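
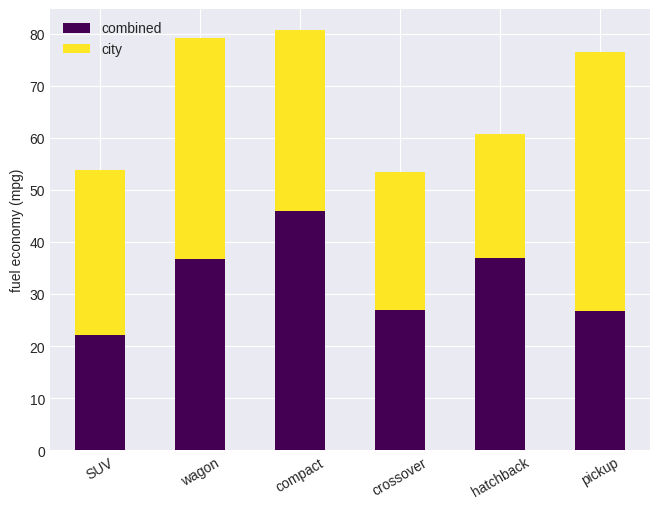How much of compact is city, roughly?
city top ≈ 80, bottom ≈ 50; segment ≈ 30.

≈ 30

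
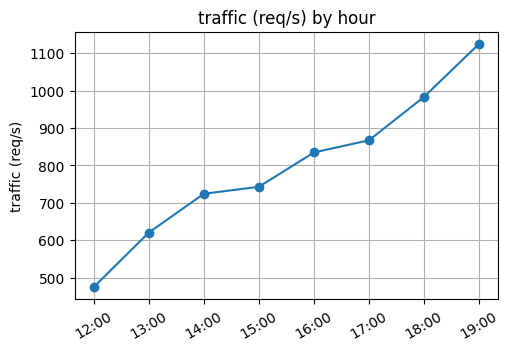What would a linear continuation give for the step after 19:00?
≈ 1200

Last three: 900, 1000, 1100 → slope ≈ 100/step → next ≈ 1200.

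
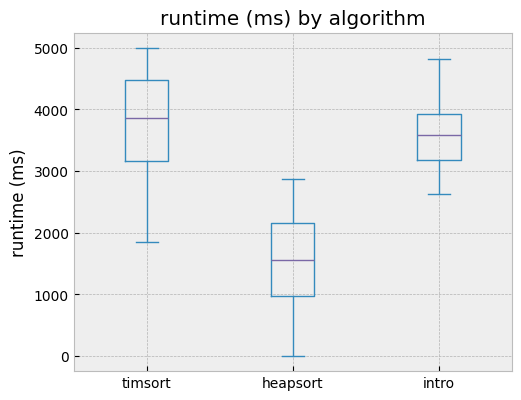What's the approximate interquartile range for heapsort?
Q3 ≈ 2200, Q1 ≈ 1000; IQR ≈ 1200.

≈ 1200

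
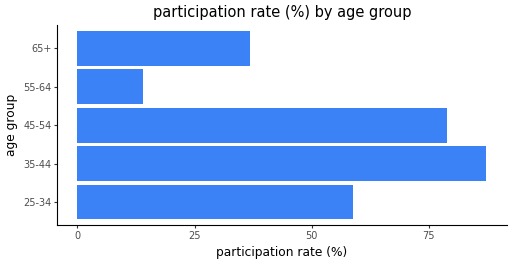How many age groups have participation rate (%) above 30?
Above 30: 25-34, 35-44, 45-54, 65+.

4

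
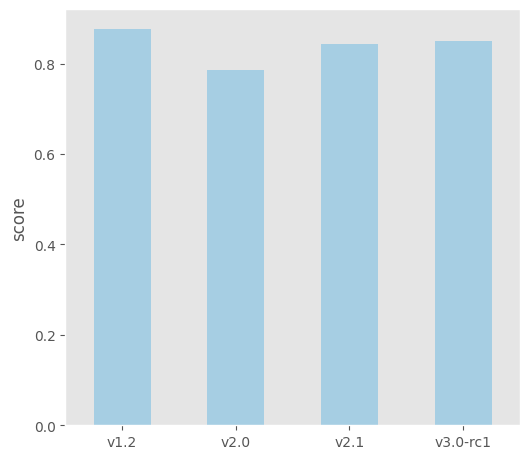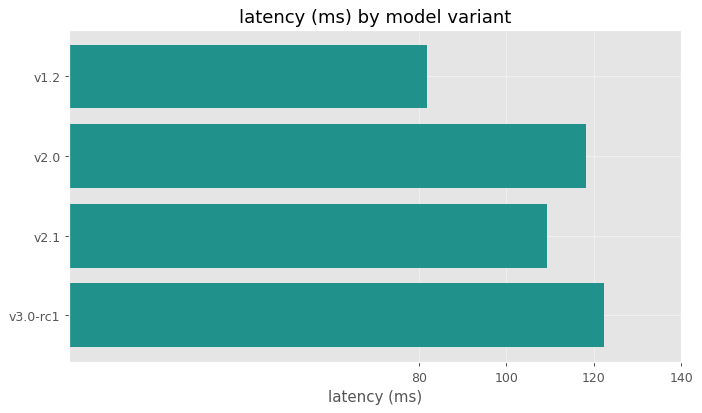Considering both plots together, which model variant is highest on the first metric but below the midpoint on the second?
Chart 2 median latency (ms) ≈ 120; below-median model variants: v1.2, v2.1. Among those, v1.2 has the highest score (≈ 0.9).

v1.2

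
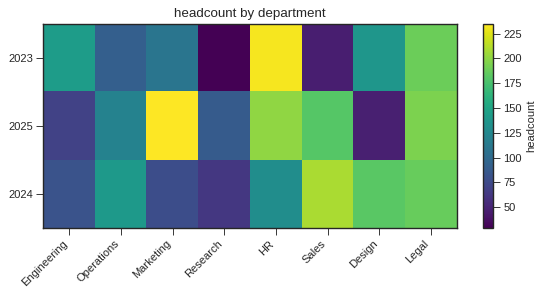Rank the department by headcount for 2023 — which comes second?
Legal

Top 3 for 2023: HR ≈ 240, Legal ≈ 180, Engineering ≈ 140.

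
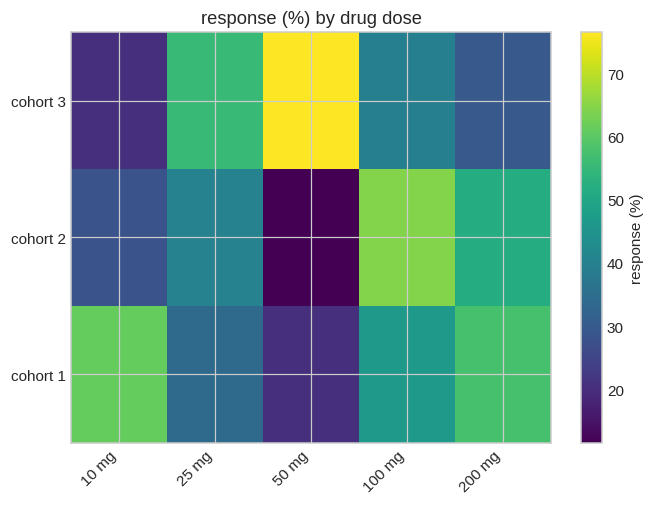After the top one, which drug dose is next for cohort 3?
25 mg

Top 3 for cohort 3: 50 mg ≈ 80, 25 mg ≈ 60, 100 mg ≈ 40.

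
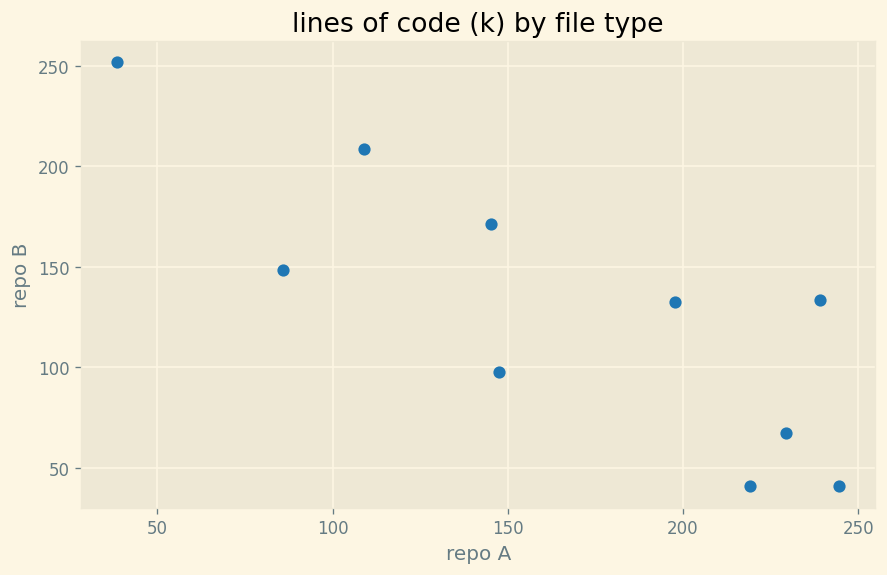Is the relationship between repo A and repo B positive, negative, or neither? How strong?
Points are negatively correlated; strong (|r| ≈ 0.8).

negative, strong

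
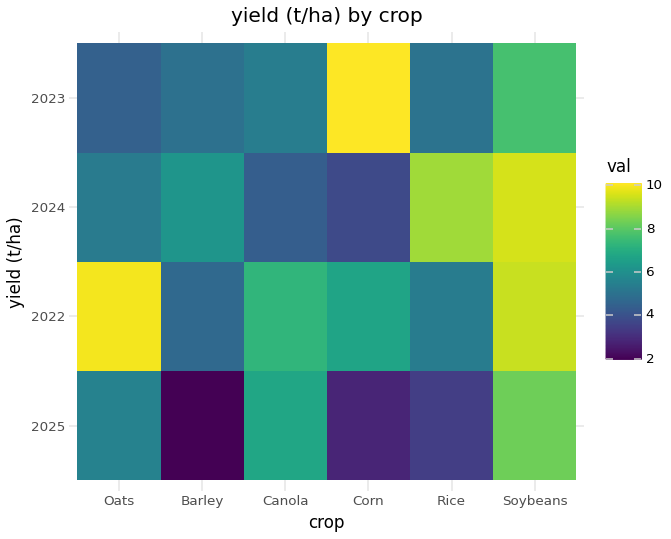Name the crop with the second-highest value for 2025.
Top 3 for 2025: Soybeans ≈ 8, Canola ≈ 7, Oats ≈ 6.

Canola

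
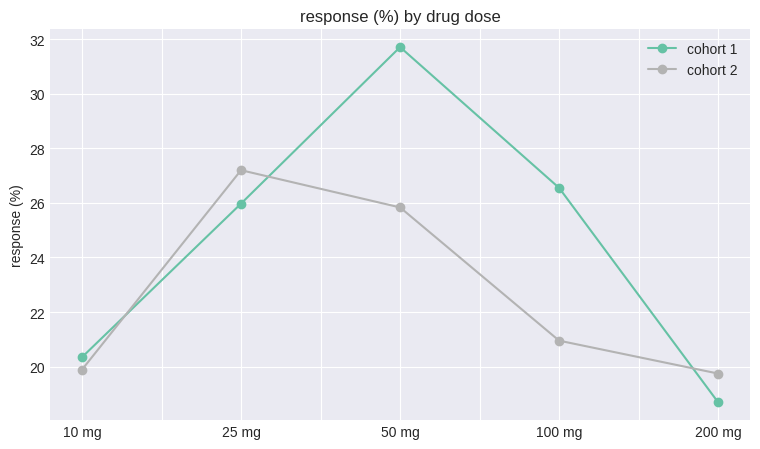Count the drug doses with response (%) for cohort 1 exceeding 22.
Above 22: 25 mg, 50 mg, 100 mg.

3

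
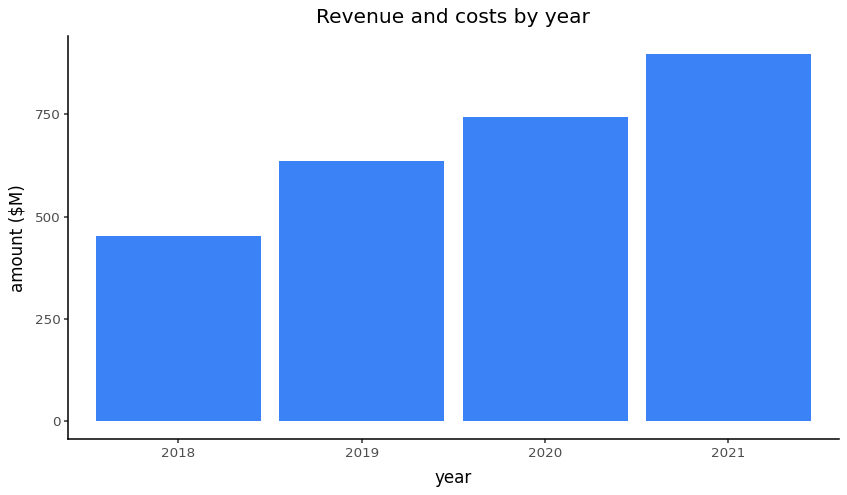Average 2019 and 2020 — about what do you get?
≈ 650

(600 + 700) / 2 ≈ 650.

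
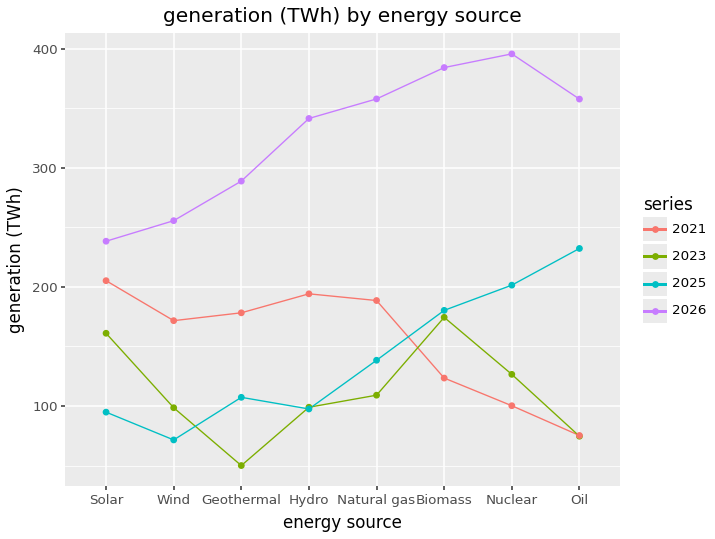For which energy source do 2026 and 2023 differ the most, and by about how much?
Oil, ≈ 300 TWh

Oil: 2026 ≈ 350, 2023 ≈ 50 → gap ≈ 300. Next-largest (Nuclear) is only ≈ 250.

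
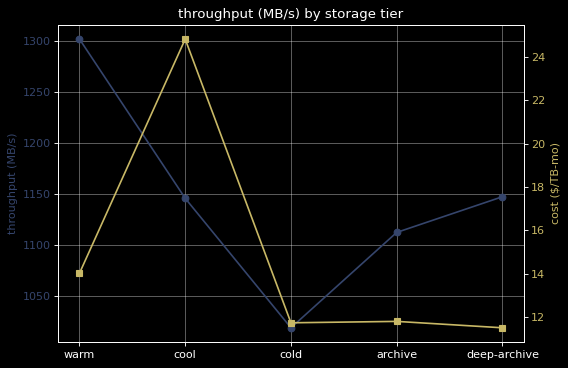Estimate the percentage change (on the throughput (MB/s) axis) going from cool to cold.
cool ≈ 1150, cold ≈ 1025; (1025 − 1150) / 1150 ≈ -10.9%.

≈ -10.9%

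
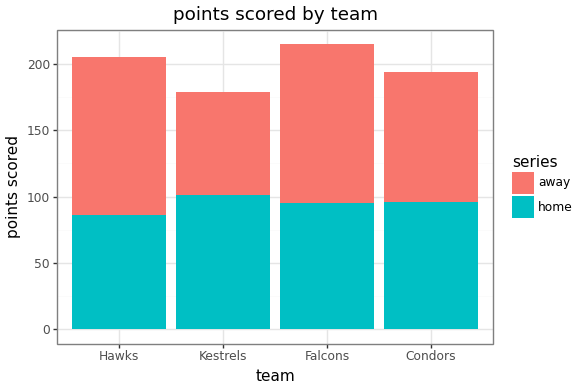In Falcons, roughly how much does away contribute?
≈ 120

away top ≈ 220, bottom ≈ 100; segment ≈ 120.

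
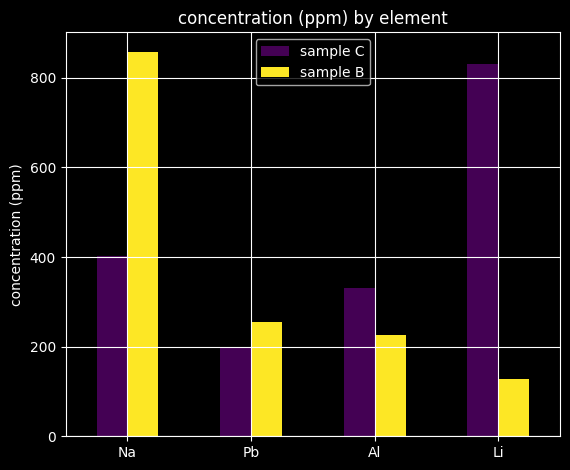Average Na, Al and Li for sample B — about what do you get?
(900 + 200 + 100) / 3 ≈ 400.

≈ 400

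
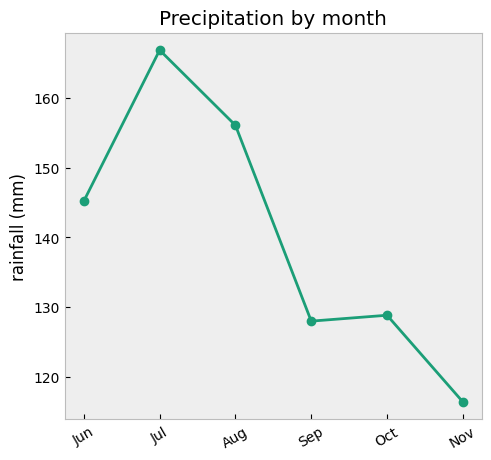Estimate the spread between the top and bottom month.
Max Jul ≈ 165, min Nov ≈ 115; range ≈ 50.

≈ 50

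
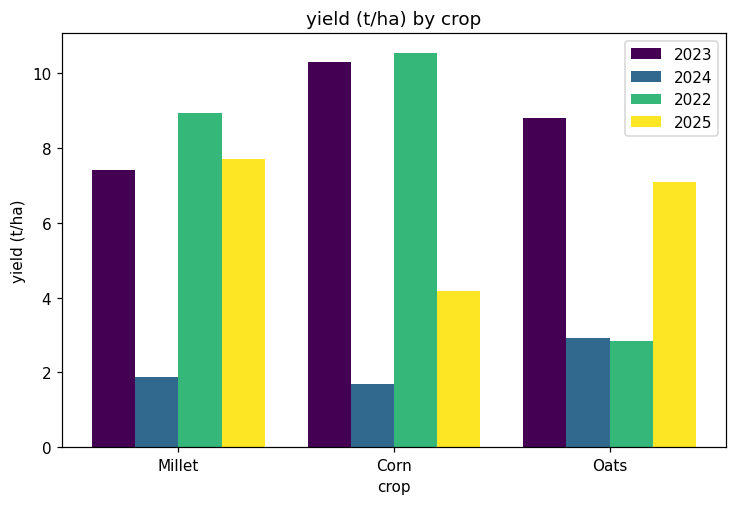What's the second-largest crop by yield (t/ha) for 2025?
Top 3 for 2025: Millet ≈ 8, Oats ≈ 7, Corn ≈ 4.

Oats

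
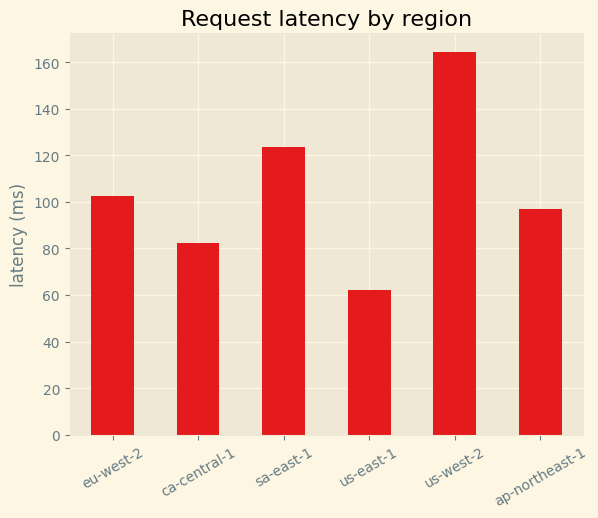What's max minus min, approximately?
≈ 100

Max us-west-2 ≈ 160, min us-east-1 ≈ 60; range ≈ 100.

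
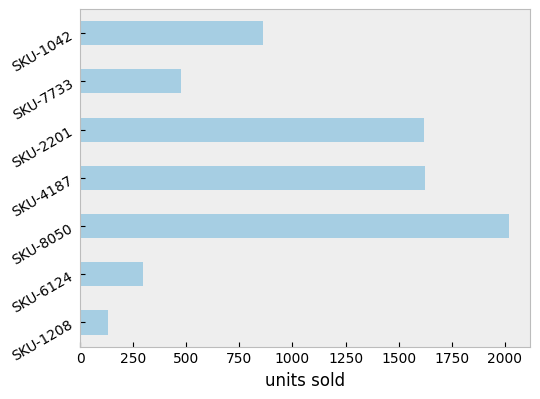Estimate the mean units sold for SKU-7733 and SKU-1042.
≈ 600

(400 + 800) / 2 ≈ 600.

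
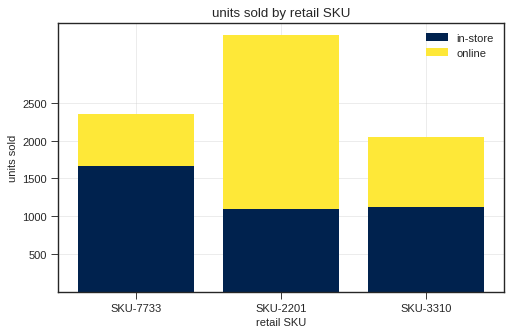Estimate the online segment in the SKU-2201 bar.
online top ≈ 3500, bottom ≈ 1000; segment ≈ 2500.

≈ 2500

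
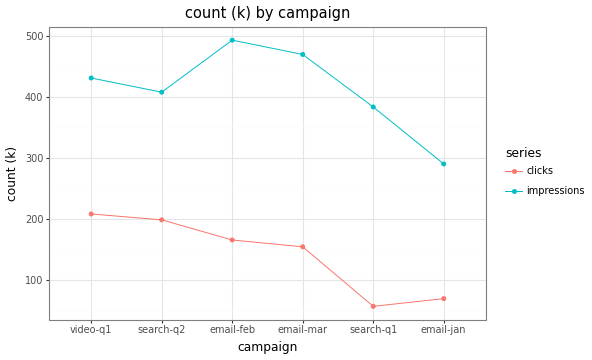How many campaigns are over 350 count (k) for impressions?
Above 350: video-q1, search-q2, email-feb, email-mar, search-q1.

5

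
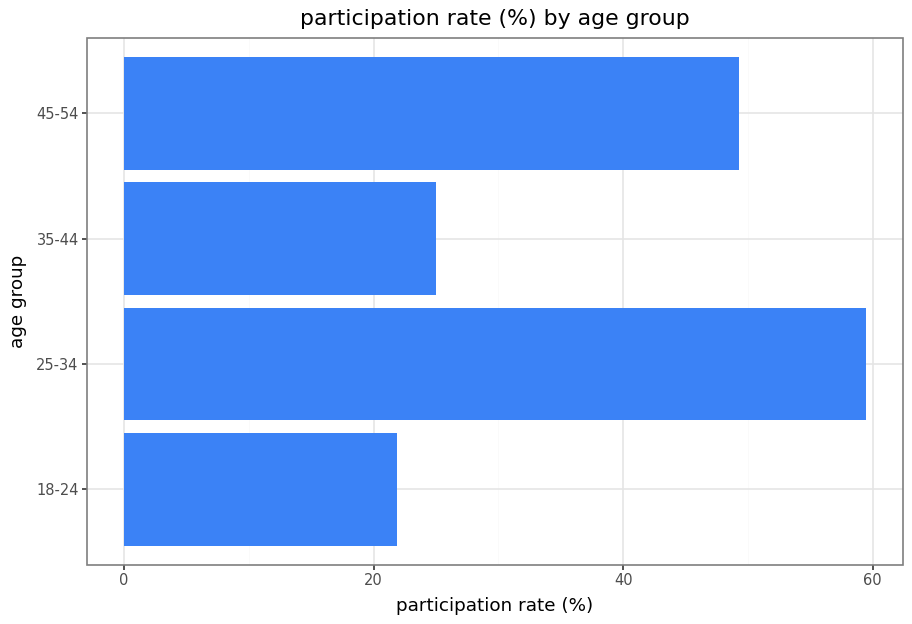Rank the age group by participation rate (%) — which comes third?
Top 4: 25-34 ≈ 60, 45-54 ≈ 50, 35-44 ≈ 25, 18-24 ≈ 20.

35-44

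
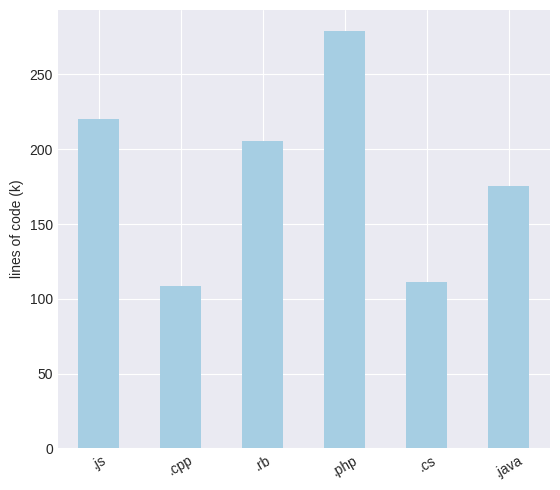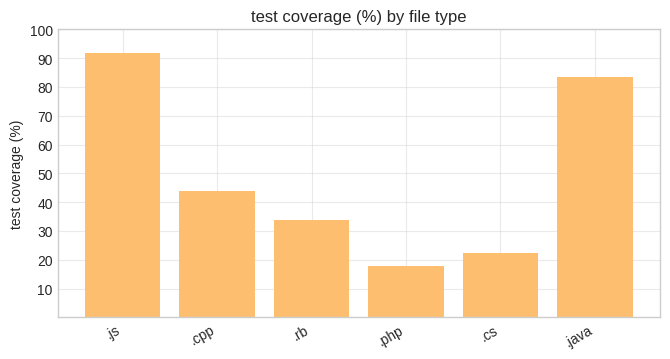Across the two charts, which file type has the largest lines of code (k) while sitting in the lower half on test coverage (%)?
Chart 2 median test coverage (%) ≈ 40; below-median file types: .rb, .php, .cs. Among those, .php has the highest lines of code (k) (≈ 300).

.php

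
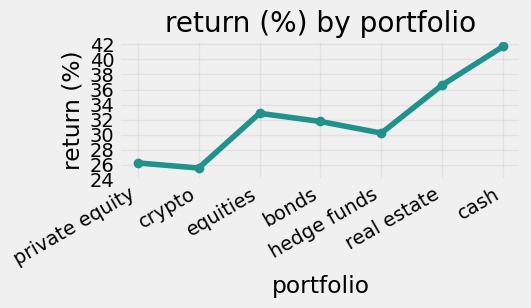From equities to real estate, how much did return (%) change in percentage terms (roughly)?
equities ≈ 32, real estate ≈ 36; (36 − 32) / 32 ≈ +12.5%.

≈ +12.5%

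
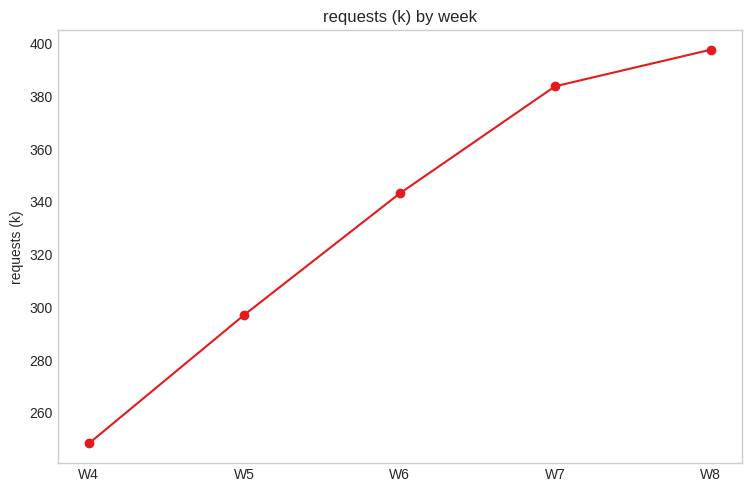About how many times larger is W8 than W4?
W8 ≈ 400, W4 ≈ 240; 400/240 ≈ 1.67.

≈ 1.67×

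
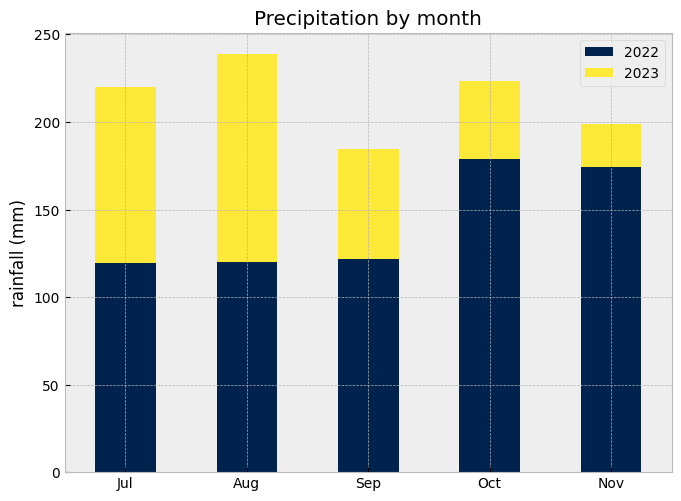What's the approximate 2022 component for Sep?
≈ 120

2022 top ≈ 120, bottom ≈ 0; segment ≈ 120.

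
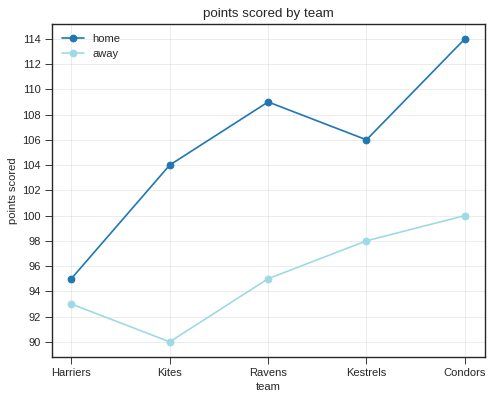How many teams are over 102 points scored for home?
4

Above 102: Kites, Ravens, Kestrels, Condors.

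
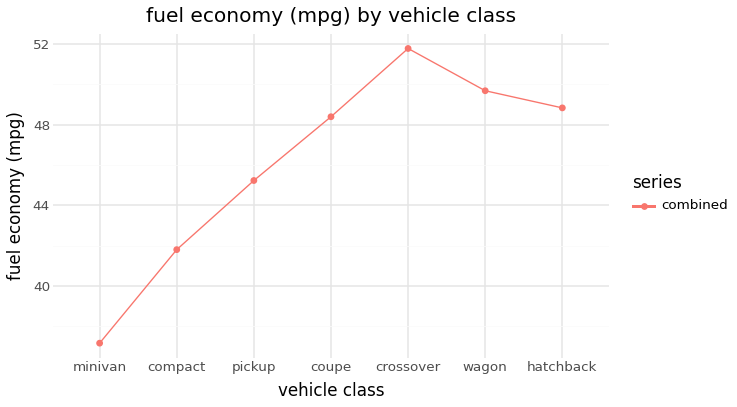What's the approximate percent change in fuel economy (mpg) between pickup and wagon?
pickup ≈ 46, wagon ≈ 50; (50 − 46) / 46 ≈ +8.7%.

≈ +8.7%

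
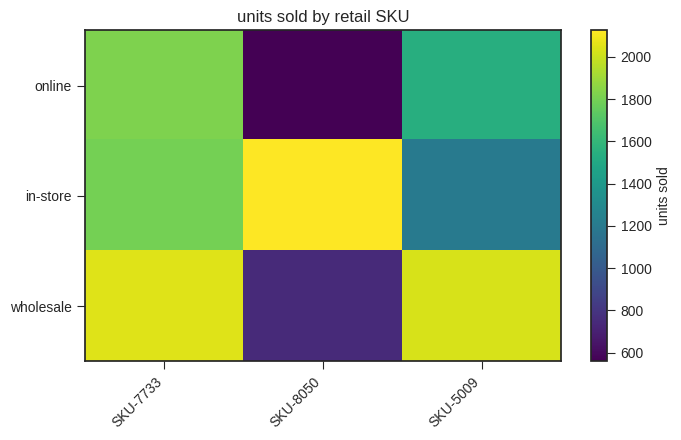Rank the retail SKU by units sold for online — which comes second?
SKU-5009

Top 3 for online: SKU-7733 ≈ 1800, SKU-5009 ≈ 1600, SKU-8050 ≈ 600.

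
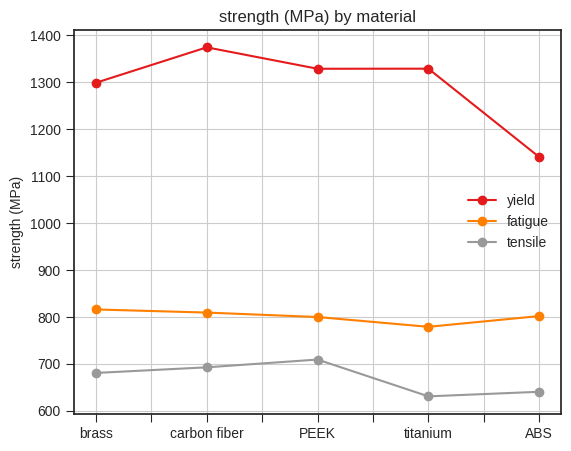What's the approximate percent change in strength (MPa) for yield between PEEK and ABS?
≈ -15.4%

PEEK ≈ 1300, ABS ≈ 1100; (1100 − 1300) / 1300 ≈ -15.4%.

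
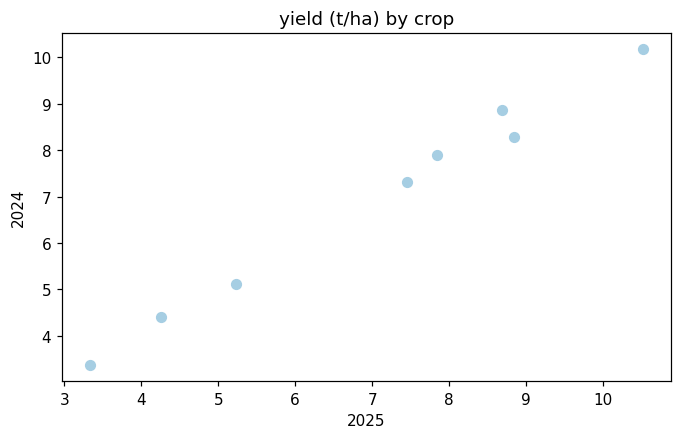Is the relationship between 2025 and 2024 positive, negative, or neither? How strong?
positive, strong

Points are positively correlated; strong (|r| ≈ 1.0).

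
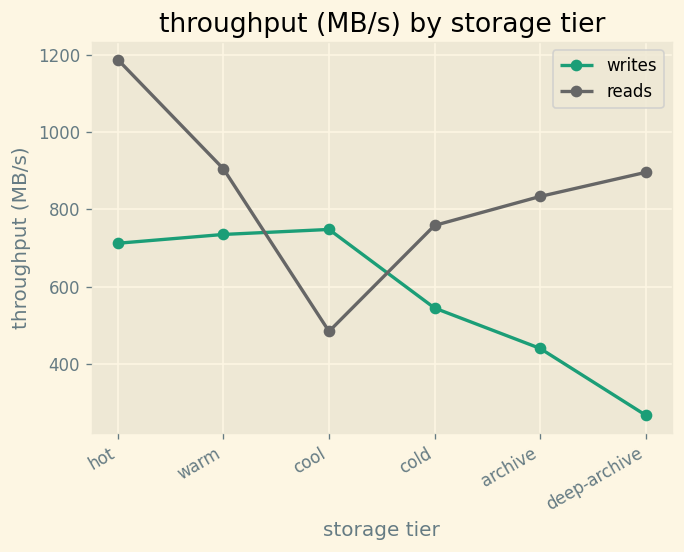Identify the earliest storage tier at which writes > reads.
warm: writes ≈ 700 vs reads ≈ 900 (not yet); cool: writes ≈ 700 vs reads ≈ 500 (first crossover).

cool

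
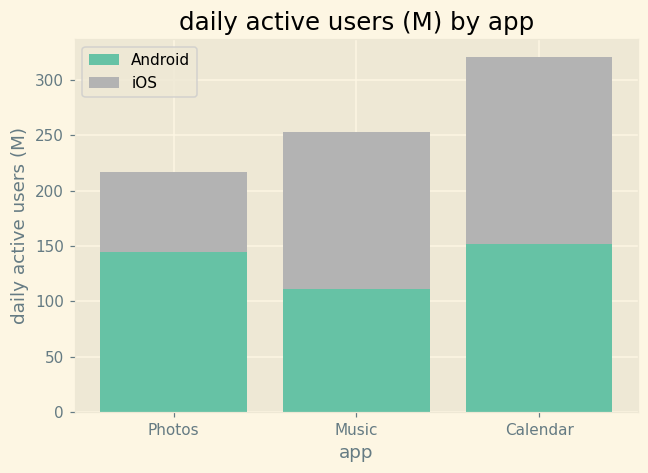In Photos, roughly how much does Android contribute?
Android top ≈ 150, bottom ≈ 0; segment ≈ 150.

≈ 150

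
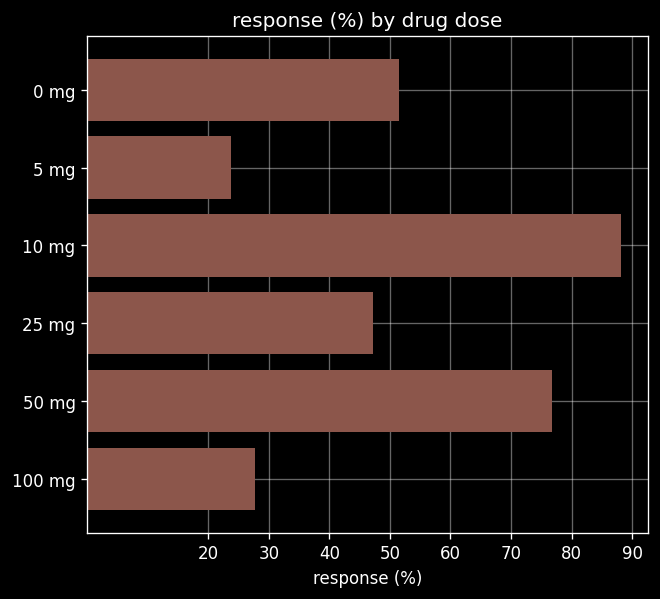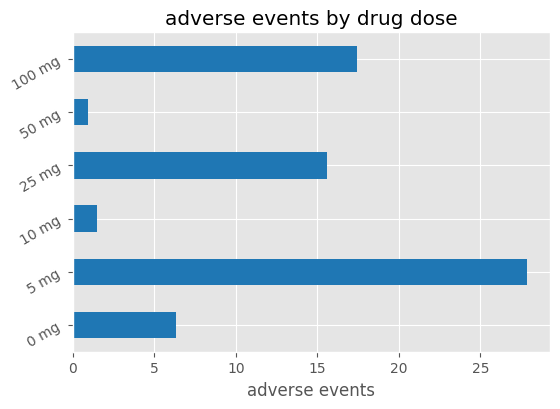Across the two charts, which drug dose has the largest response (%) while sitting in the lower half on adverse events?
10 mg

Chart 2 median adverse events ≈ 10; below-median drug doses: 0 mg, 10 mg, 50 mg. Among those, 10 mg has the highest response (%) (≈ 90).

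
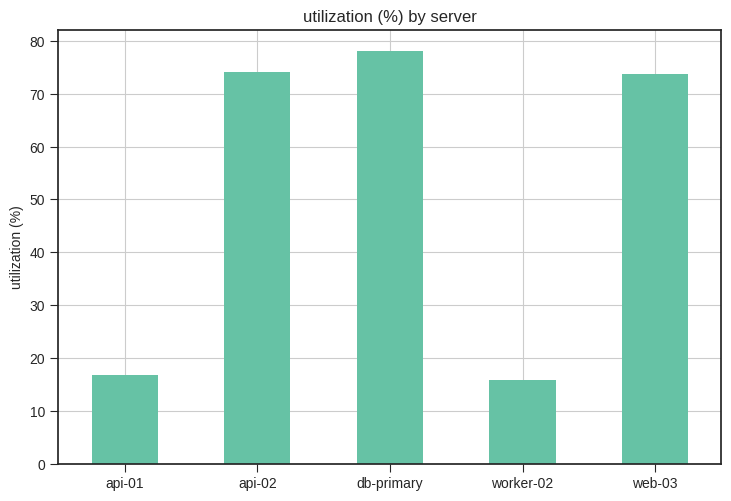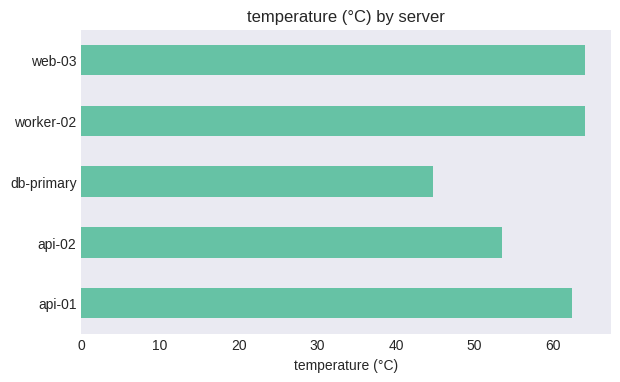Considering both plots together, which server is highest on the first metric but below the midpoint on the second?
db-primary

Chart 2 median temperature (°C) ≈ 60; below-median servers: api-02, db-primary. Among those, db-primary has the highest utilization (%) (≈ 80).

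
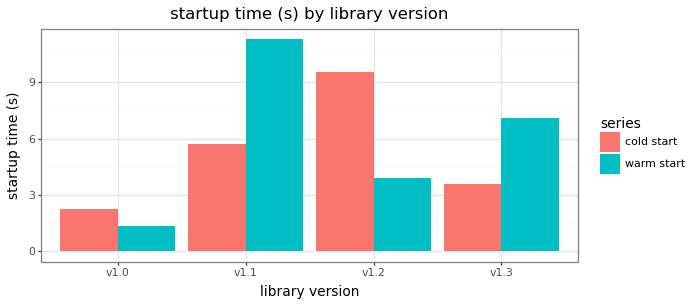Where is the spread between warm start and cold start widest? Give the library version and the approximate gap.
v1.2: warm start ≈ 4, cold start ≈ 10 → gap ≈ 6. Next-largest (v1.1) is only ≈ 5.

v1.2, ≈ 6 s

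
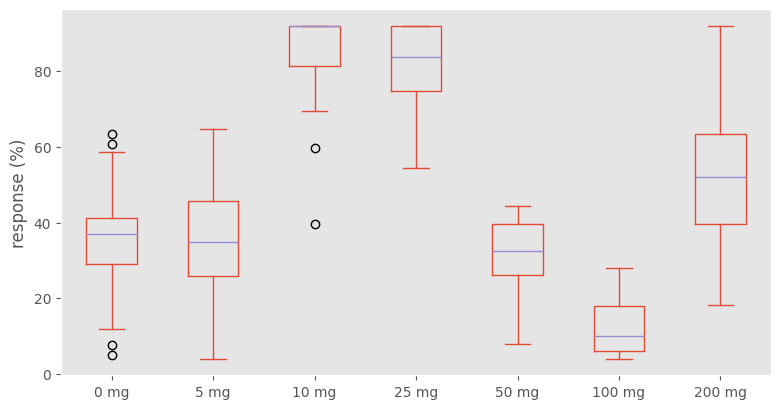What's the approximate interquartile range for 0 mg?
≈ 10

Q3 ≈ 40, Q1 ≈ 30; IQR ≈ 10.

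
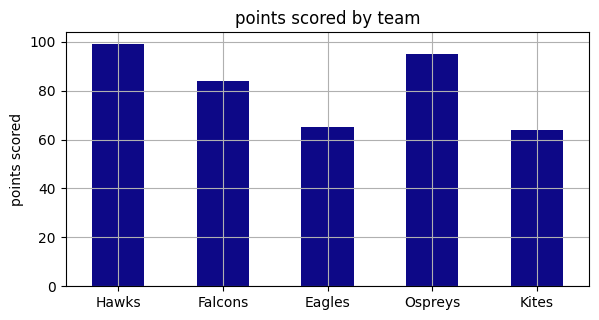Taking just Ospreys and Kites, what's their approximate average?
≈ 80

(100 + 60) / 2 ≈ 80.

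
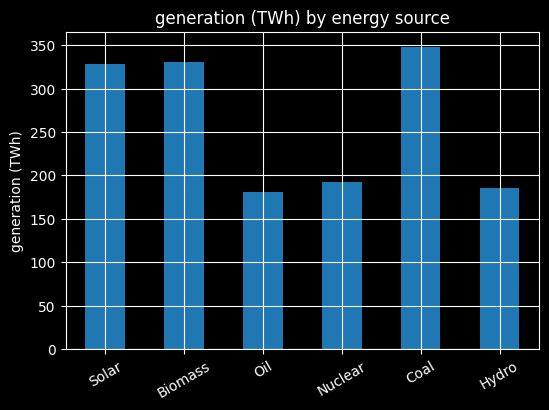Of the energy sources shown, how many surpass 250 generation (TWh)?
Above 250: Solar, Biomass, Coal.

3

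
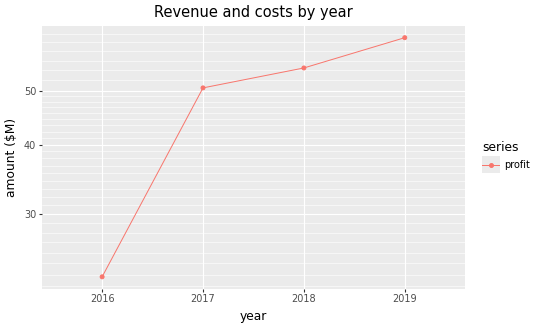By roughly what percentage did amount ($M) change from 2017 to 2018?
≈ +10%

2017 ≈ 50, 2018 ≈ 55; (55 − 50) / 50 ≈ +10%.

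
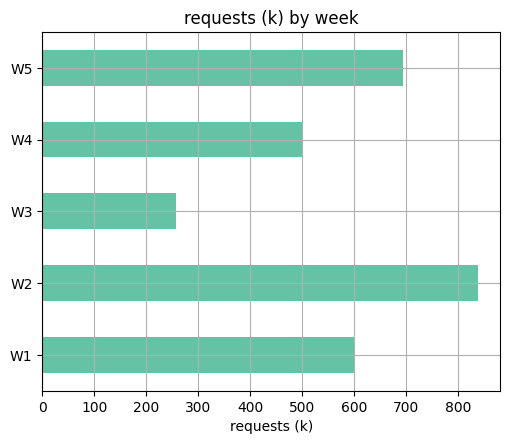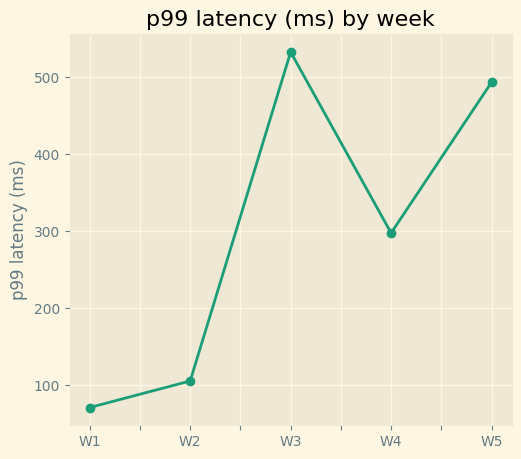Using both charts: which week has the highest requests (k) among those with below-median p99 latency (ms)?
W2

Chart 2 median p99 latency (ms) ≈ 300; below-median weeks: W1, W2. Among those, W2 has the highest requests (k) (≈ 800).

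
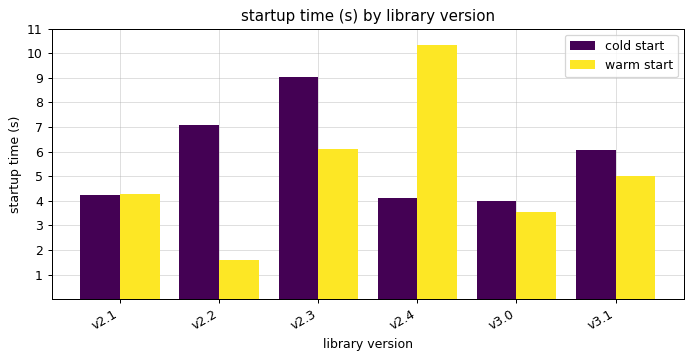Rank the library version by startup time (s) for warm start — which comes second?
Top 3 for warm start: v2.4 ≈ 10, v2.3 ≈ 6, v3.1 ≈ 5.

v2.3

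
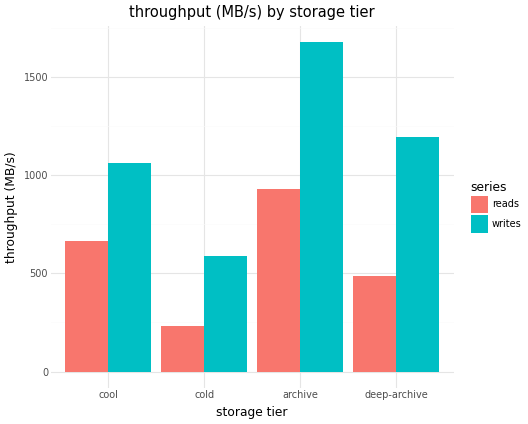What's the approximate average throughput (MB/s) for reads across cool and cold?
(600 + 200) / 2 ≈ 400.

≈ 400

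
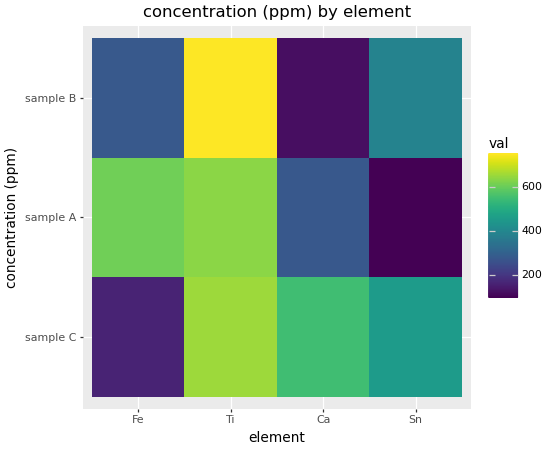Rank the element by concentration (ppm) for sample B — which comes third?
Top 4 for sample B: Ti ≈ 800, Sn ≈ 400, Fe ≈ 300, Ca ≈ 100.

Fe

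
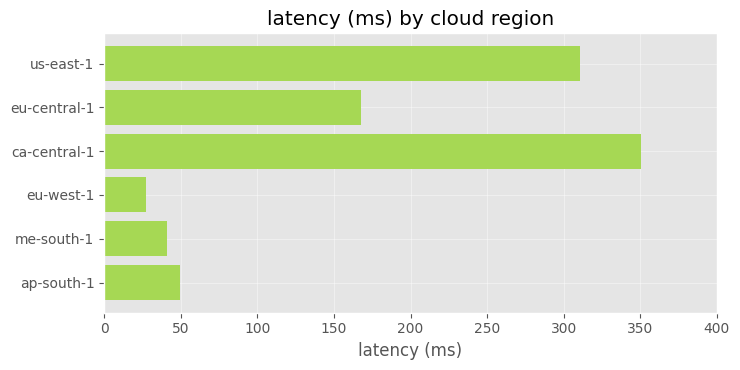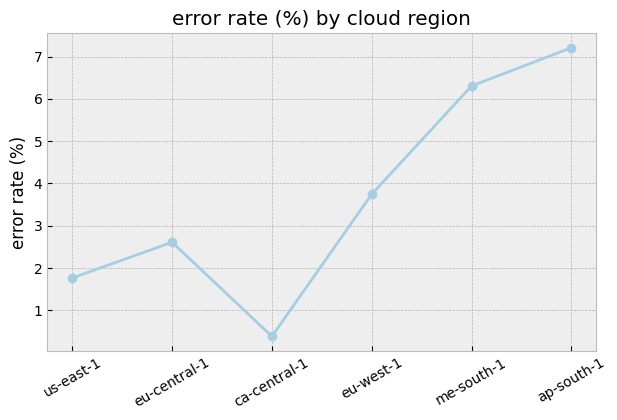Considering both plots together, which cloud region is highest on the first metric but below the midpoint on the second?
ca-central-1

Chart 2 median error rate (%) ≈ 3; below-median cloud regions: us-east-1, eu-central-1, ca-central-1. Among those, ca-central-1 has the highest latency (ms) (≈ 350).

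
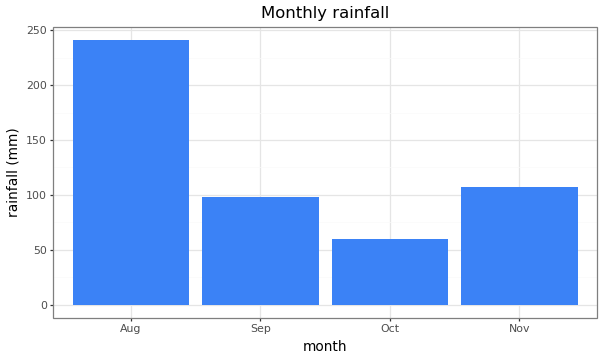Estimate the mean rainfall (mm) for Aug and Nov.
≈ 175

(250 + 100) / 2 ≈ 175.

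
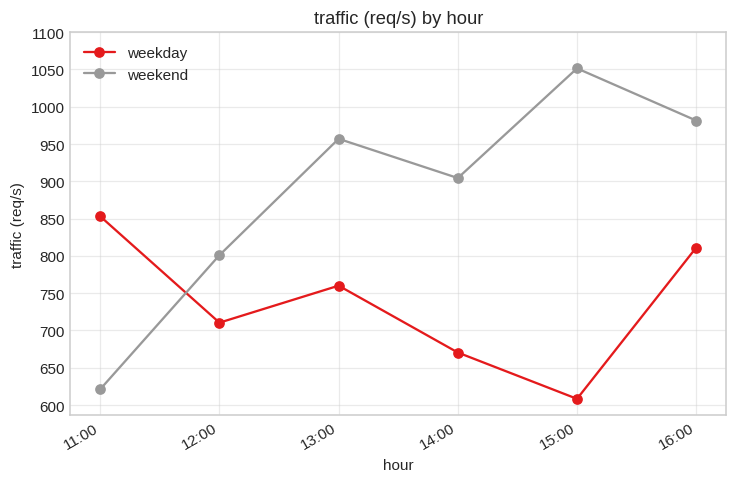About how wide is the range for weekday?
≈ 250

Max 11:00 ≈ 850, min 15:00 ≈ 600; range ≈ 250.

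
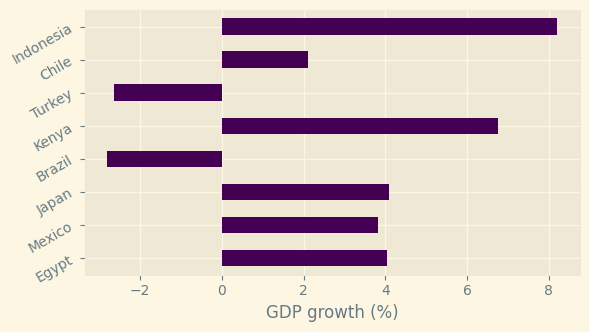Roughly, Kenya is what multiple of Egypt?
≈ 1.75×

Kenya ≈ 7, Egypt ≈ 4; 7/4 ≈ 1.75.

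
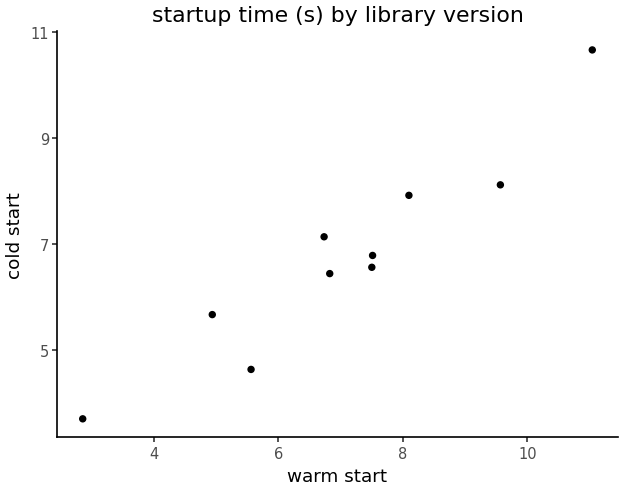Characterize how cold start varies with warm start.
Points are positively correlated; strong (|r| ≈ 1.0).

positive, strong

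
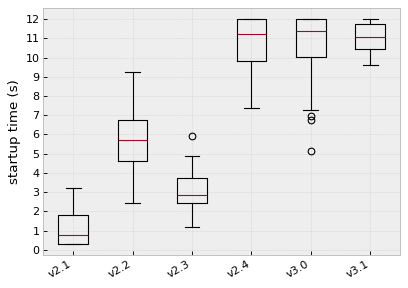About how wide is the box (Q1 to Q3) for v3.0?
≈ 2

Q3 ≈ 12, Q1 ≈ 10; IQR ≈ 2.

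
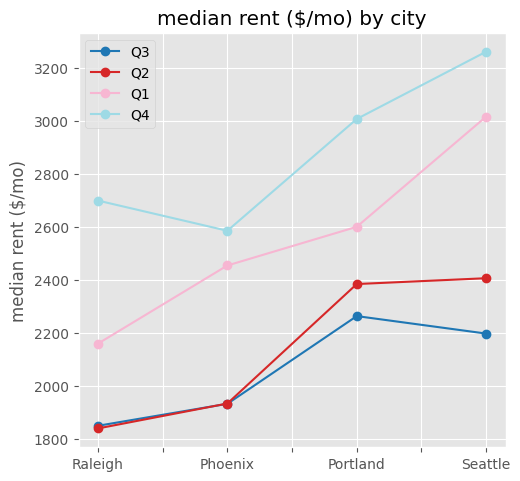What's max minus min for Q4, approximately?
≈ 600

Max Seattle ≈ 3200, min Phoenix ≈ 2600; range ≈ 600.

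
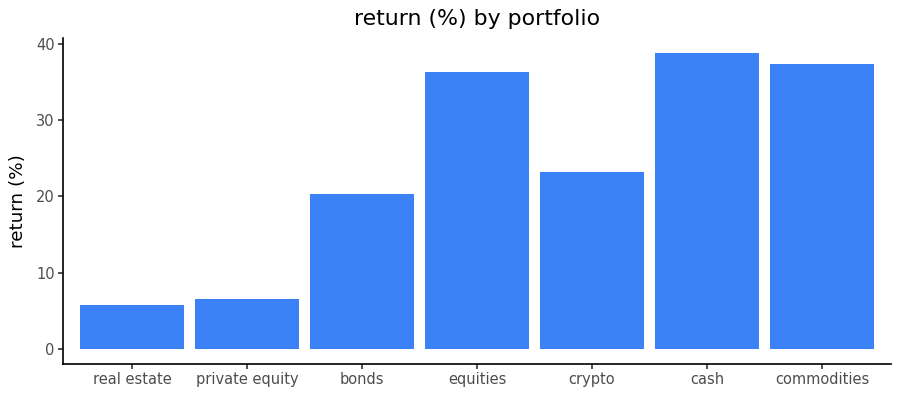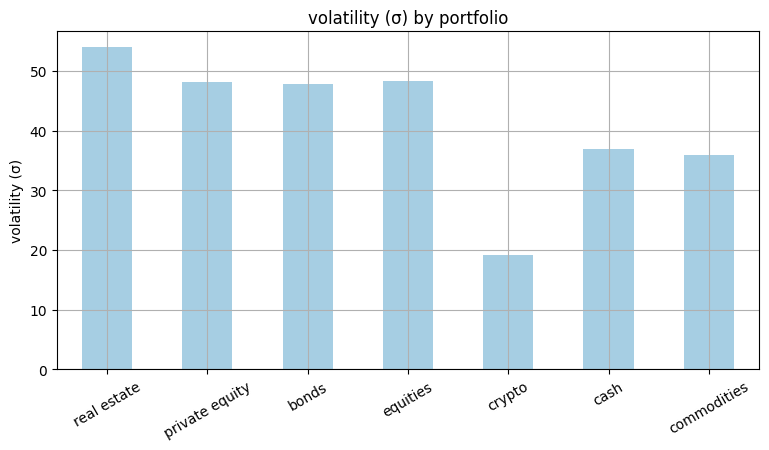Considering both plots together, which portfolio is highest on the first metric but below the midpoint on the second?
cash

Chart 2 median volatility (σ) ≈ 50; below-median portfolios: crypto, cash, commodities. Among those, cash has the highest return (%) (≈ 40).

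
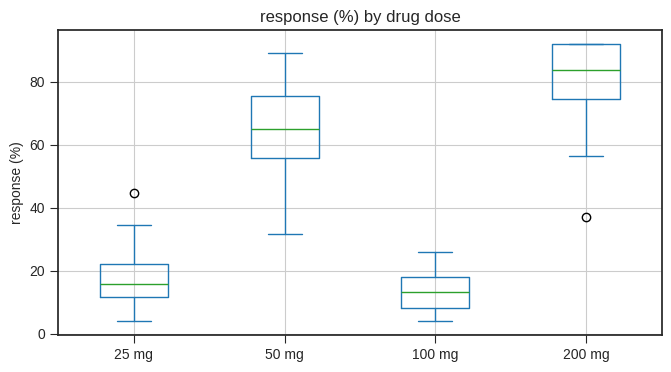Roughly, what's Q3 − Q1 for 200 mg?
≈ 20

Q3 ≈ 90, Q1 ≈ 70; IQR ≈ 20.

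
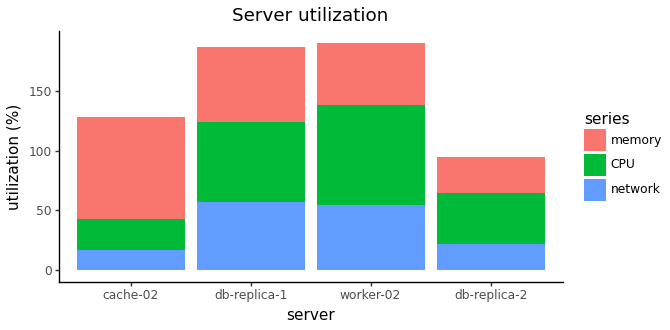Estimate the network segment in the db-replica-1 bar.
≈ 60

network top ≈ 60, bottom ≈ 0; segment ≈ 60.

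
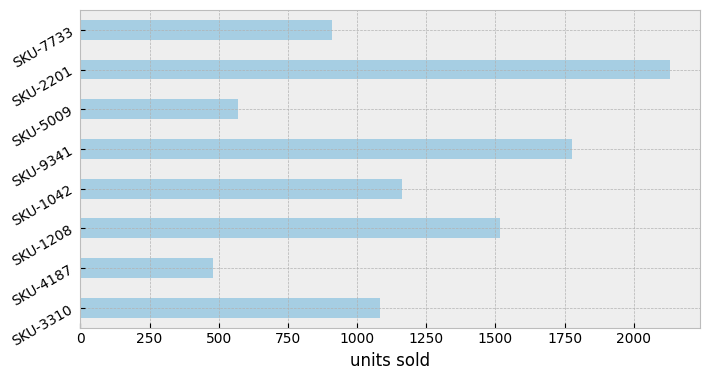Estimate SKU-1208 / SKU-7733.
≈ 1.6×

SKU-1208 ≈ 1600, SKU-7733 ≈ 1000; 1600/1000 ≈ 1.6.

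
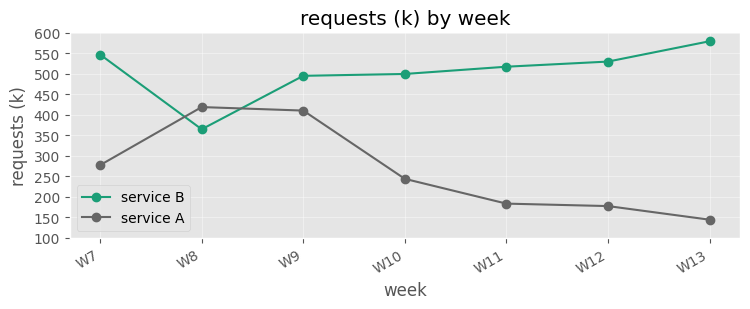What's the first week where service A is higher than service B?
W8

W7: service A ≈ 300 vs service B ≈ 550 (not yet); W8: service A ≈ 400 vs service B ≈ 350 (first crossover).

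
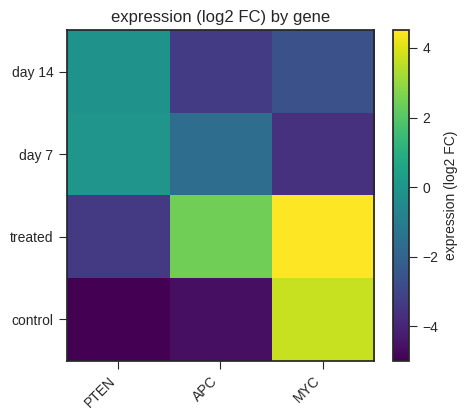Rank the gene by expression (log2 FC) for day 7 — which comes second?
Top 3 for day 7: PTEN ≈ 0, APC ≈ -2, MYC ≈ -4.

APC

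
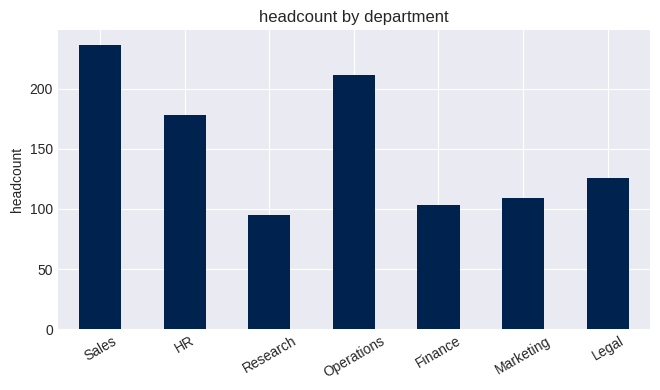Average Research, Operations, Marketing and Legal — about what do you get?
(100 + 220 + 100 + 120) / 4 ≈ 135.

≈ 135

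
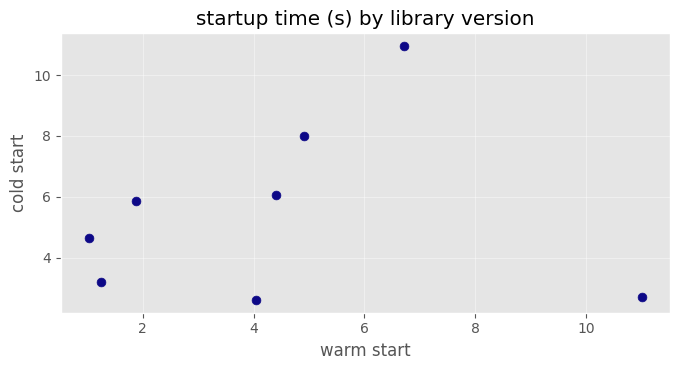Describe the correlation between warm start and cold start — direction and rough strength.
Points are roughly uncorrelated; weak (|r| ≈ 0.1).

no clear correlation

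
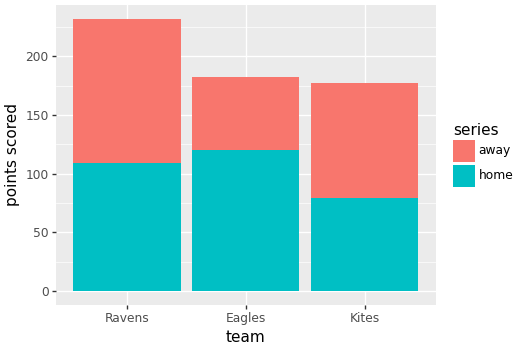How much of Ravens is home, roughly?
home top ≈ 100, bottom ≈ 0; segment ≈ 100.

≈ 100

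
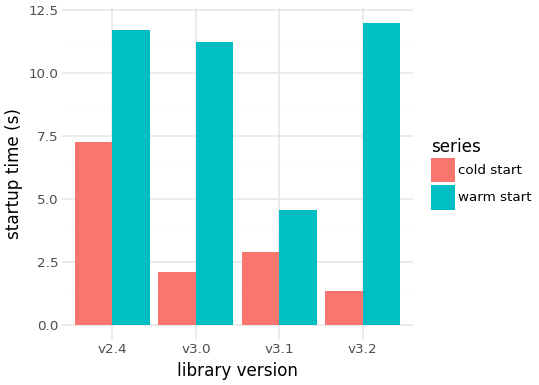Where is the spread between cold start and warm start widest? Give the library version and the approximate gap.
v3.2: cold start ≈ 1, warm start ≈ 12 → gap ≈ 11. Next-largest (v3.0) is only ≈ 9.

v3.2, ≈ 11 s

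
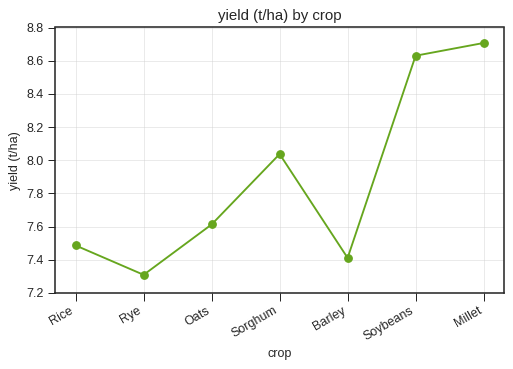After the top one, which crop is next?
Top 3: Millet ≈ 8.8, Soybeans ≈ 8.6, Sorghum ≈ 8.0.

Soybeans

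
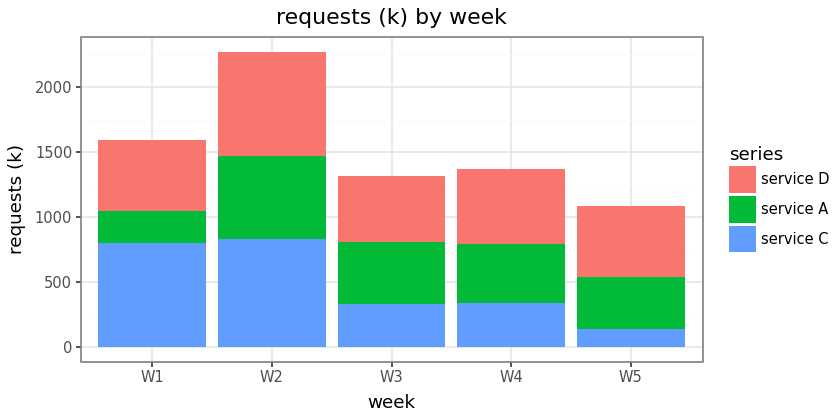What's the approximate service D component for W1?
service D top ≈ 1600, bottom ≈ 1000; segment ≈ 600.

≈ 600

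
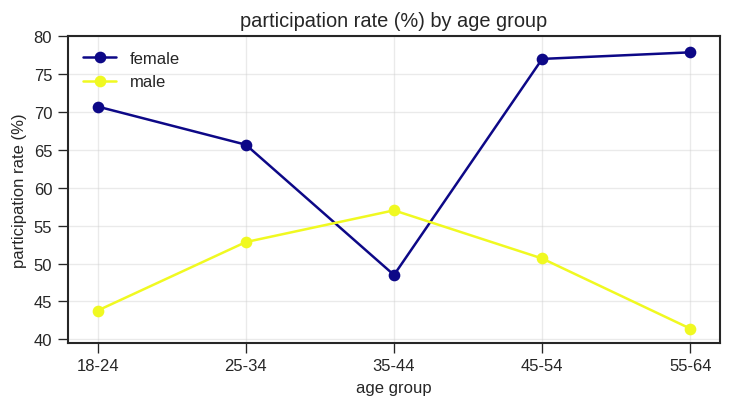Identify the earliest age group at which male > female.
35-44

25-34: male ≈ 55 vs female ≈ 65 (not yet); 35-44: male ≈ 55 vs female ≈ 50 (first crossover).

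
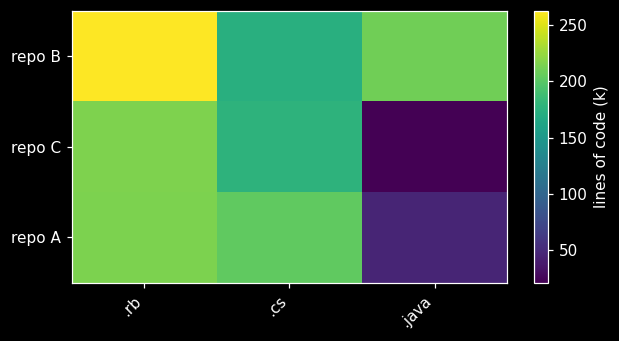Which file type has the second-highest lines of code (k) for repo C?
Top 3 for repo C: .rb ≈ 225, .cs ≈ 175, .java ≈ 25.

.cs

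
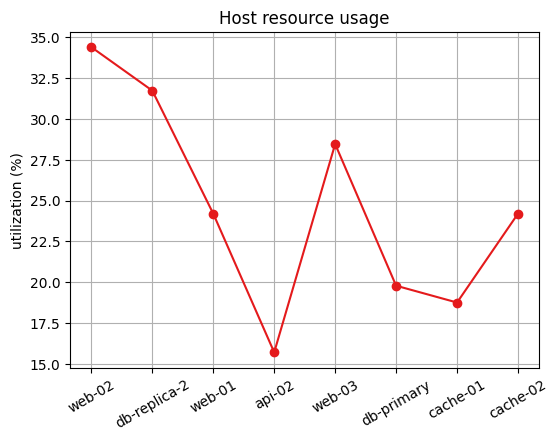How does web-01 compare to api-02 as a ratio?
≈ 1.5×

web-01 ≈ 24, api-02 ≈ 16; 24/16 ≈ 1.5.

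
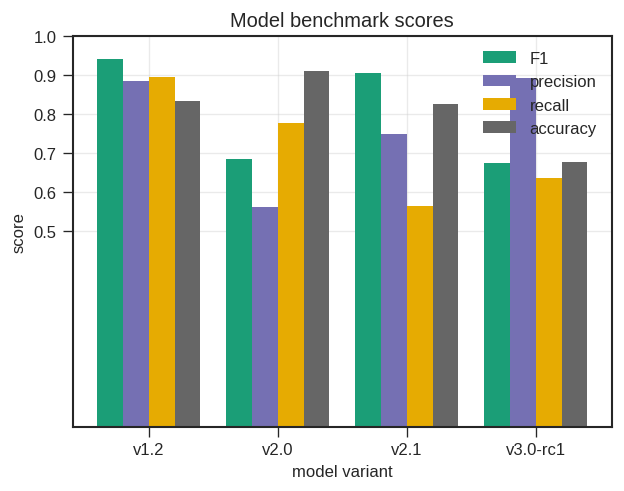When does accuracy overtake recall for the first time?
v1.2: accuracy ≈ 0.8 vs recall ≈ 0.9 (not yet); v2.0: accuracy ≈ 0.9 vs recall ≈ 0.8 (first crossover).

v2.0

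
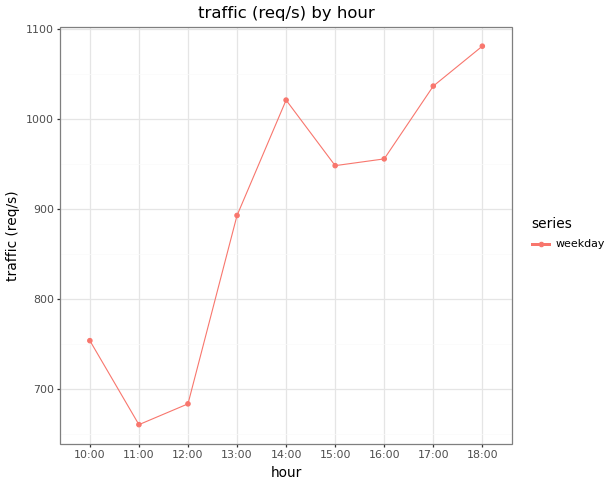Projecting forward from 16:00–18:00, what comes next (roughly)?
≈ 1175

Last three: 950, 1050, 1100 → slope ≈ 75/step → next ≈ 1175.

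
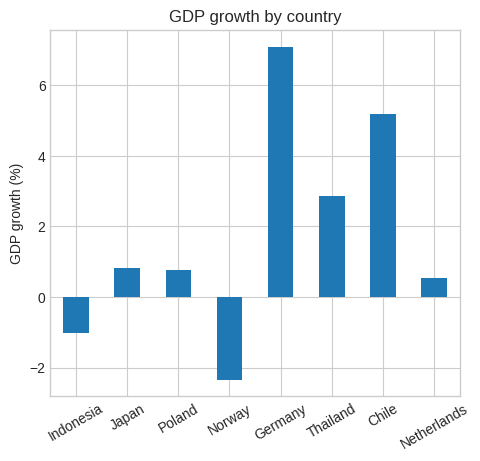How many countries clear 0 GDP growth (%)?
Above 0: Japan, Poland, Germany, Thailand, Chile, Netherlands.

6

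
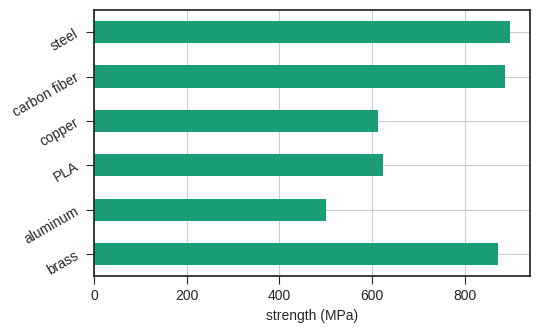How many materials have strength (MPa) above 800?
3

Above 800: brass, carbon fiber, steel.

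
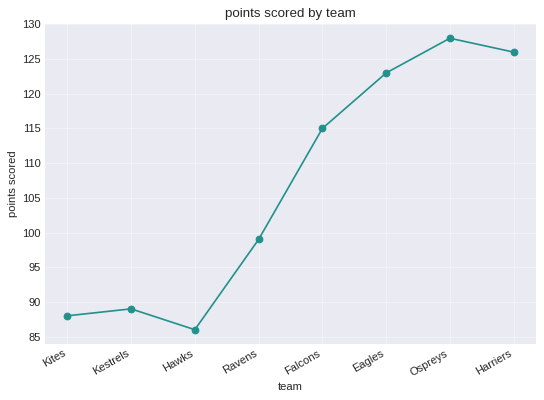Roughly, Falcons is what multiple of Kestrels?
Falcons ≈ 115, Kestrels ≈ 90; 115/90 ≈ 1.28.

≈ 1.28×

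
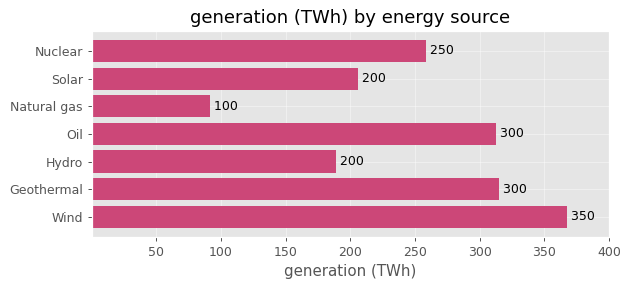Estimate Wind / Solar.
≈ 1.75×

Wind ≈ 350, Solar ≈ 200; 350/200 ≈ 1.75.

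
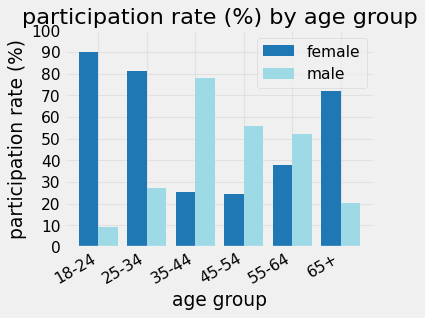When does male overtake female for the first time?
25-34: male ≈ 30 vs female ≈ 80 (not yet); 35-44: male ≈ 80 vs female ≈ 30 (first crossover).

35-44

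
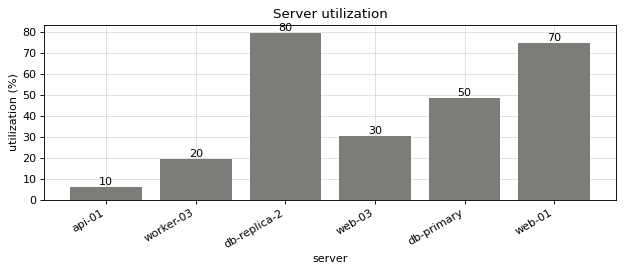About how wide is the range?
≈ 70

Max db-replica-2 ≈ 80, min api-01 ≈ 10; range ≈ 70.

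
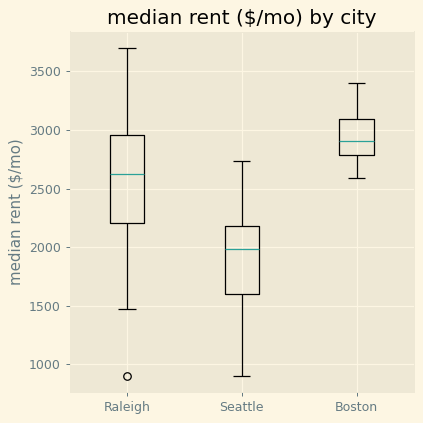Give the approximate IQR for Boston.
≈ 300

Q3 ≈ 3100, Q1 ≈ 2800; IQR ≈ 300.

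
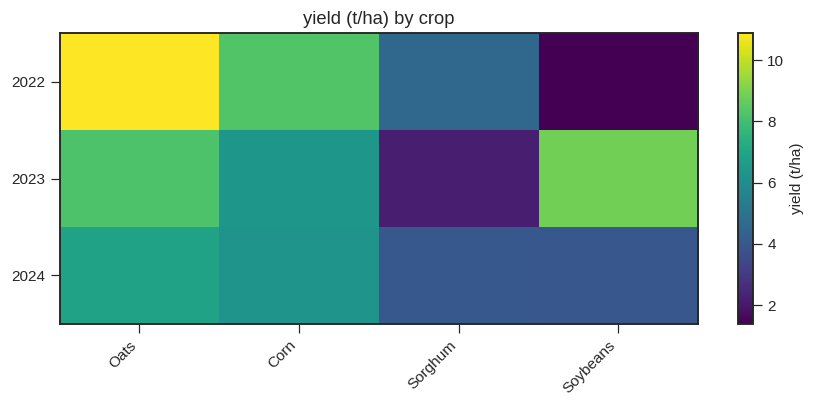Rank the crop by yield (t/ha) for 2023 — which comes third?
Corn

Top 4 for 2023: Soybeans ≈ 9, Oats ≈ 8, Corn ≈ 6, Sorghum ≈ 2.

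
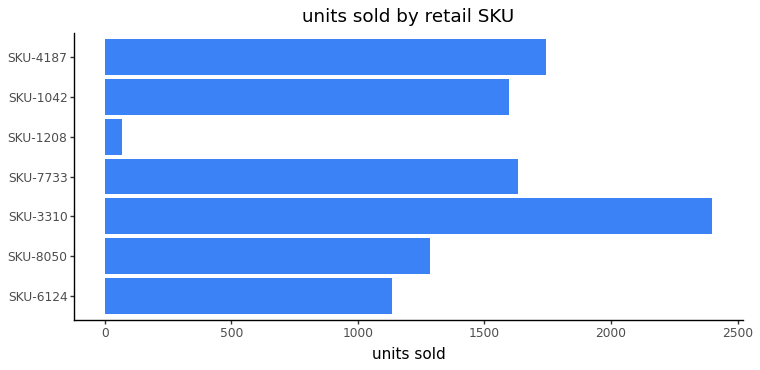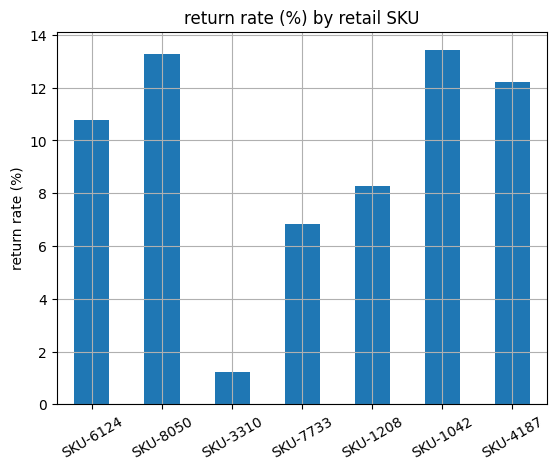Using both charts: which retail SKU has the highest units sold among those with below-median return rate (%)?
Chart 2 median return rate (%) ≈ 10; below-median retail SKUs: SKU-3310, SKU-7733, SKU-1208. Among those, SKU-3310 has the highest units sold (≈ 2500).

SKU-3310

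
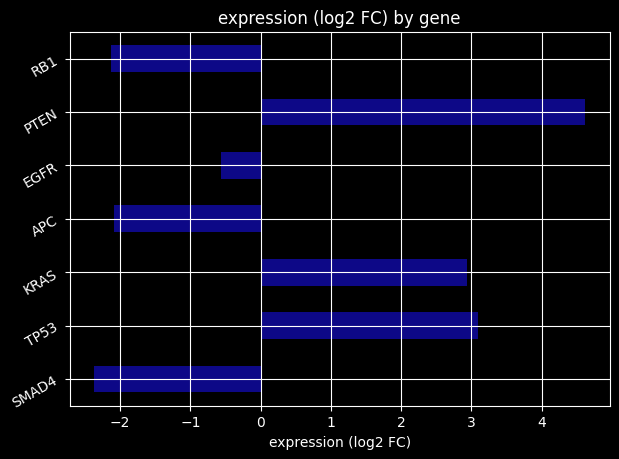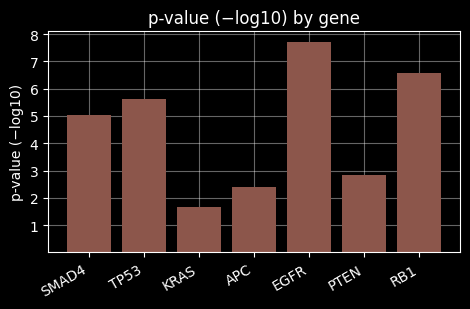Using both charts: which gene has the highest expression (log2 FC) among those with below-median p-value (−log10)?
PTEN

Chart 2 median p-value (−log10) ≈ 5; below-median genes: KRAS, APC, PTEN. Among those, PTEN has the highest expression (log2 FC) (≈ 4.5).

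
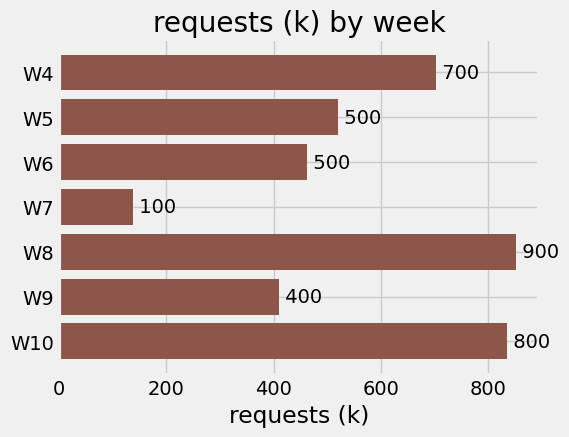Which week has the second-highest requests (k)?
Top 3: W8 ≈ 900, W10 ≈ 800, W4 ≈ 700.

W10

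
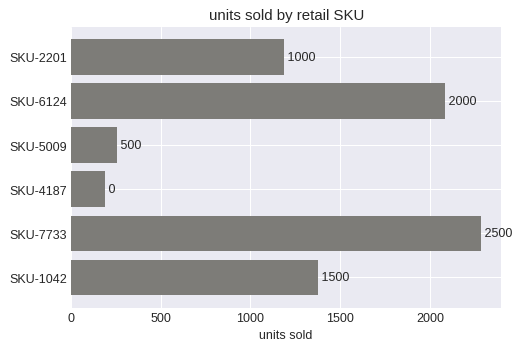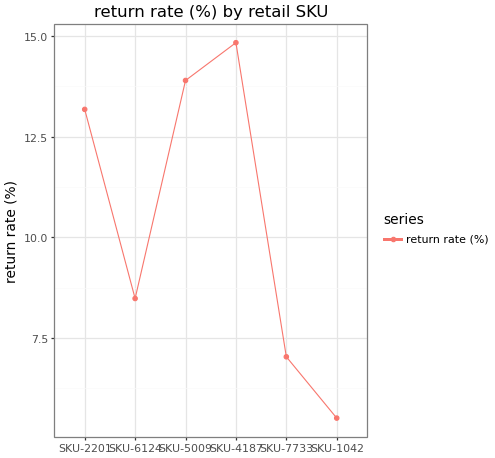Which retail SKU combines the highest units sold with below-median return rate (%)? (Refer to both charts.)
SKU-7733

Chart 2 median return rate (%) ≈ 10; below-median retail SKUs: SKU-6124, SKU-7733, SKU-1042. Among those, SKU-7733 has the highest units sold (≈ 2500).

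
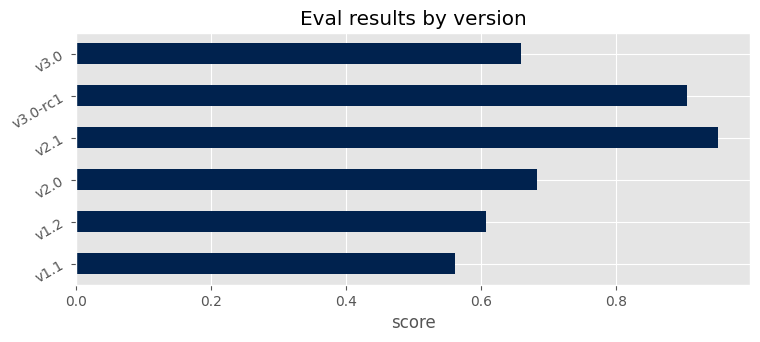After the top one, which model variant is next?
Top 3: v2.1 ≈ 1.0, v3.0-rc1 ≈ 0.9, v2.0 ≈ 0.7.

v3.0-rc1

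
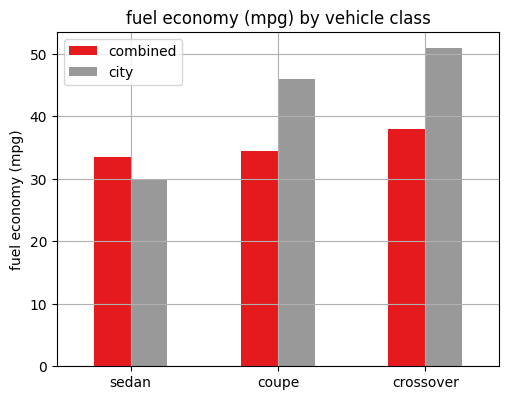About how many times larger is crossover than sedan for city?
≈ 1.67×

crossover ≈ 50, sedan ≈ 30; 50/30 ≈ 1.67.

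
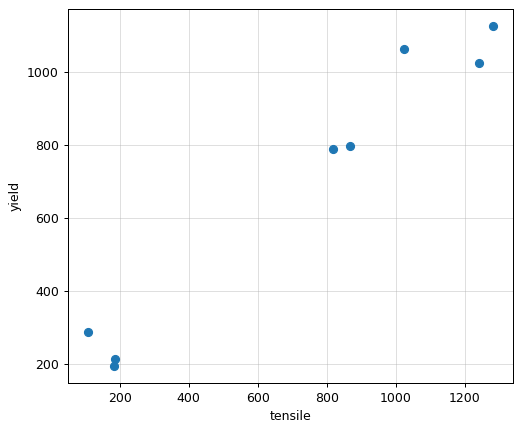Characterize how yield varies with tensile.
positive, strong

Points are positively correlated; strong (|r| ≈ 1.0).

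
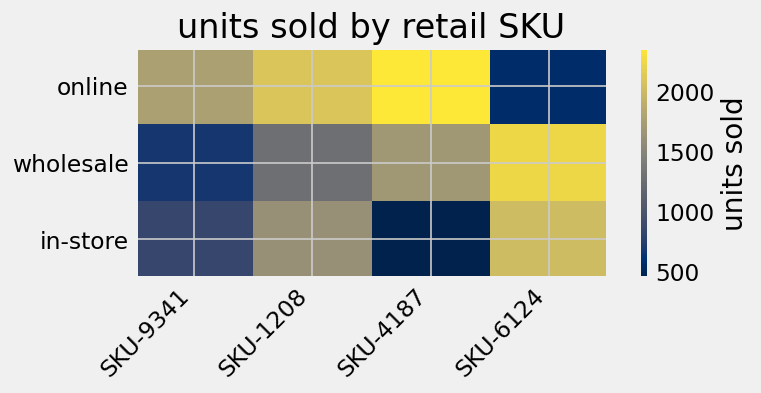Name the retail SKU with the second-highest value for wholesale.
SKU-4187

Top 3 for wholesale: SKU-6124 ≈ 2200, SKU-4187 ≈ 1600, SKU-1208 ≈ 1200.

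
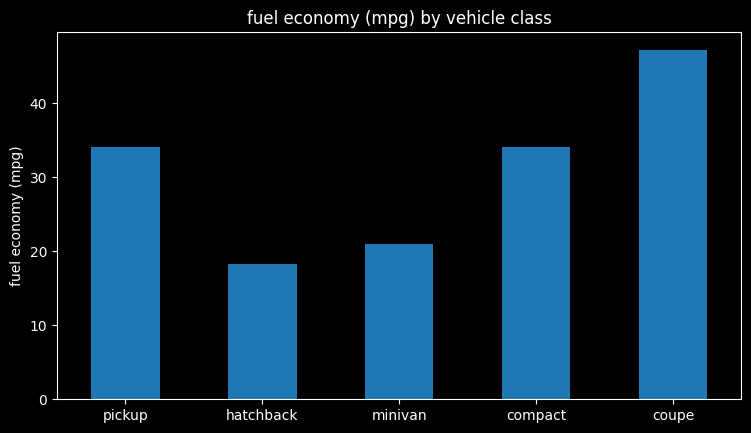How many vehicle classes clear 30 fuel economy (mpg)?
3

Above 30: pickup, compact, coupe.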